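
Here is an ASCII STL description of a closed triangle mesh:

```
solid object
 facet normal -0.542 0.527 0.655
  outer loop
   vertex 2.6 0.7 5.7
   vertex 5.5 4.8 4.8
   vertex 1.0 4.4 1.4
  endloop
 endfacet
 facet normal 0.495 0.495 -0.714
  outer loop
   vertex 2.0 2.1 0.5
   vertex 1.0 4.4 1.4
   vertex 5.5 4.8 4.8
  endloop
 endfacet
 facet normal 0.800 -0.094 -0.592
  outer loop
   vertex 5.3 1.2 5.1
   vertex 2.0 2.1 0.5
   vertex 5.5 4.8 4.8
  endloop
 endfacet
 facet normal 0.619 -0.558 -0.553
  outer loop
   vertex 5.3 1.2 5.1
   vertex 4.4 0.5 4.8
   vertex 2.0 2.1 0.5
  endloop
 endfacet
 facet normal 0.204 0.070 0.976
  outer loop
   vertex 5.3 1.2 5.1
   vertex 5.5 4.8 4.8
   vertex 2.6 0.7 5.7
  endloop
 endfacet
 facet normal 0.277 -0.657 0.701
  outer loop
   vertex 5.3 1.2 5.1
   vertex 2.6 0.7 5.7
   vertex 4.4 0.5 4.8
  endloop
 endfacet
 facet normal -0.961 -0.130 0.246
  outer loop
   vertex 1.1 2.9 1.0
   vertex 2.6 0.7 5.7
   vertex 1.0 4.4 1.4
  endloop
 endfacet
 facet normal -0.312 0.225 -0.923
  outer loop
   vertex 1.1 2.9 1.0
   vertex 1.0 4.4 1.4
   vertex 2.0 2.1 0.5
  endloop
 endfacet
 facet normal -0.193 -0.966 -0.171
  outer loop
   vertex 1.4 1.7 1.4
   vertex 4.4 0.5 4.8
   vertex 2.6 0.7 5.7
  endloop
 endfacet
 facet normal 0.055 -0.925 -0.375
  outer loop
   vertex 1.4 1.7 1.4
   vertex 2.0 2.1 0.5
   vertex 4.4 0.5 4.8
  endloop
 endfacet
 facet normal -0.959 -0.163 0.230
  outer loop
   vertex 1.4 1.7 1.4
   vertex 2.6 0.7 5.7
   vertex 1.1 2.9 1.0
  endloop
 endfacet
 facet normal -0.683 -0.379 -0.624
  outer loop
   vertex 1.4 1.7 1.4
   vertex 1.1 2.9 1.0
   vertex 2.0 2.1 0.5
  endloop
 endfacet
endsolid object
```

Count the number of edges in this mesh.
18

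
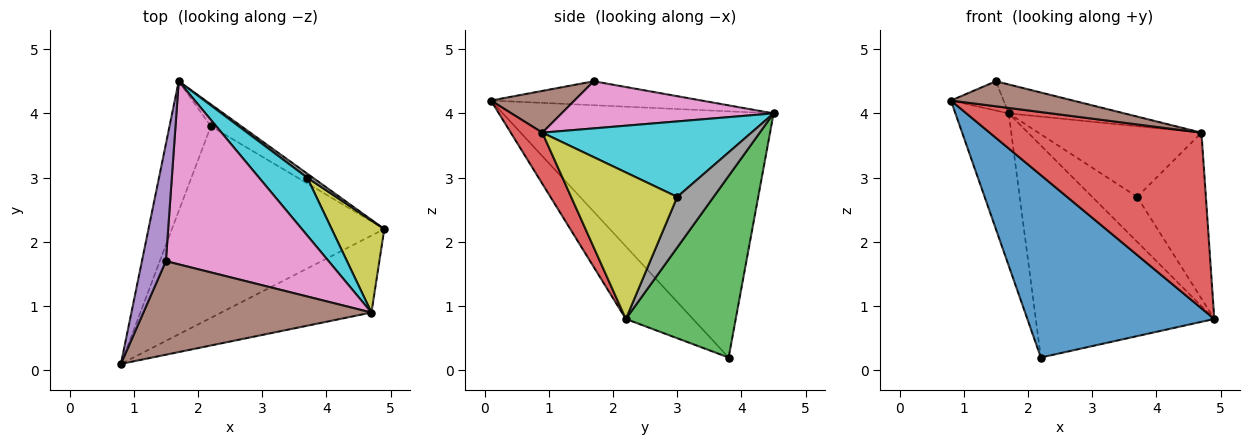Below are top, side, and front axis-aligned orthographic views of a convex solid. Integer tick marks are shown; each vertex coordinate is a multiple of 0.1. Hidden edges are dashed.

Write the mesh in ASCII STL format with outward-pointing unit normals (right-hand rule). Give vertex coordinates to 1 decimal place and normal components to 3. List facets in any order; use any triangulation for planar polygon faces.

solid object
 facet normal -0.240 -0.669 -0.703
  outer loop
   vertex 2.2 3.8 0.2
   vertex 4.9 2.2 0.8
   vertex 0.8 0.1 4.2
  endloop
 endfacet
 facet normal -0.968 0.191 -0.163
  outer loop
   vertex 2.2 3.8 0.2
   vertex 0.8 0.1 4.2
   vertex 1.7 4.5 4.0
  endloop
 endfacet
 facet normal 0.522 0.848 -0.088
  outer loop
   vertex 2.2 3.8 0.2
   vertex 1.7 4.5 4.0
   vertex 4.9 2.2 0.8
  endloop
 endfacet
 facet normal 0.135 -0.908 -0.398
  outer loop
   vertex 4.7 0.9 3.7
   vertex 0.8 0.1 4.2
   vertex 4.9 2.2 0.8
  endloop
 endfacet
 facet normal -0.696 0.174 0.696
  outer loop
   vertex 1.5 1.7 4.5
   vertex 1.7 4.5 4.0
   vertex 0.8 0.1 4.2
  endloop
 endfacet
 facet normal 0.174 -0.255 0.951
  outer loop
   vertex 1.5 1.7 4.5
   vertex 0.8 0.1 4.2
   vertex 4.7 0.9 3.7
  endloop
 endfacet
 facet normal 0.275 0.150 0.950
  outer loop
   vertex 1.5 1.7 4.5
   vertex 4.7 0.9 3.7
   vertex 1.7 4.5 4.0
  endloop
 endfacet
 facet normal 0.627 0.776 0.069
  outer loop
   vertex 3.7 3.0 2.7
   vertex 4.9 2.2 0.8
   vertex 1.7 4.5 4.0
  endloop
 endfacet
 facet normal 0.804 0.520 0.289
  outer loop
   vertex 3.7 3.0 2.7
   vertex 4.7 0.9 3.7
   vertex 4.9 2.2 0.8
  endloop
 endfacet
 facet normal 0.704 0.549 0.450
  outer loop
   vertex 3.7 3.0 2.7
   vertex 1.7 4.5 4.0
   vertex 4.7 0.9 3.7
  endloop
 endfacet
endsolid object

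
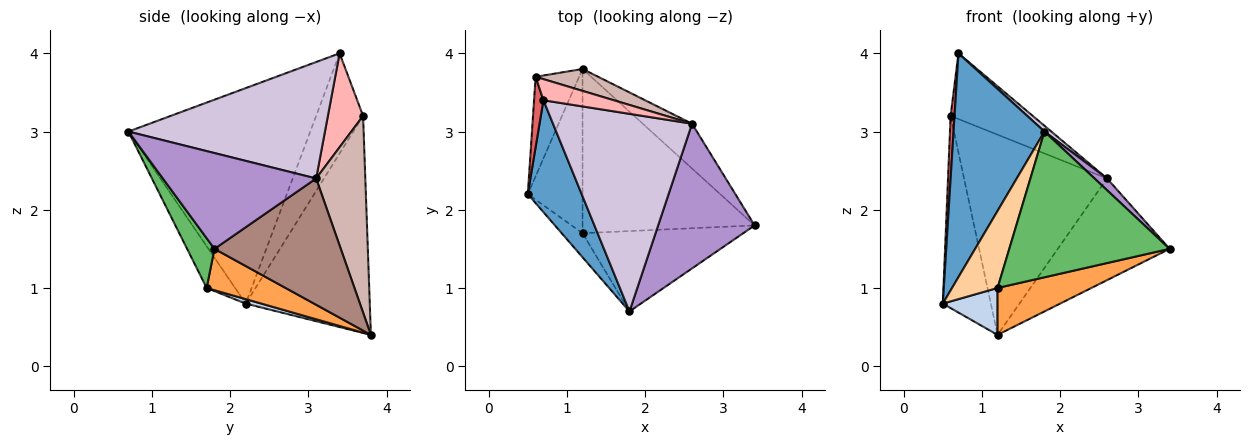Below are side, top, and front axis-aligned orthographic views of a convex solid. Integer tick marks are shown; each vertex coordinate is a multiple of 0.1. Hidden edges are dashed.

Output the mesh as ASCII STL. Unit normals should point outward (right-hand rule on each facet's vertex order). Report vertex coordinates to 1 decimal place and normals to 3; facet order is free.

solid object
 facet normal -0.873 -0.436 0.218
  outer loop
   vertex 1.8 0.7 3.0
   vertex 0.7 3.4 4.0
   vertex 0.5 2.2 0.8
  endloop
 endfacet
 facet normal 0.078 -0.274 -0.959
  outer loop
   vertex 1.2 1.7 1.0
   vertex 0.5 2.2 0.8
   vertex 1.2 3.8 0.4
  endloop
 endfacet
 facet normal 0.225 -0.268 -0.937
  outer loop
   vertex 1.2 1.7 1.0
   vertex 1.2 3.8 0.4
   vertex 3.4 1.8 1.5
  endloop
 endfacet
 facet normal -0.512 -0.820 -0.256
  outer loop
   vertex 1.2 1.7 1.0
   vertex 1.8 0.7 3.0
   vertex 0.5 2.2 0.8
  endloop
 endfacet
 facet normal 0.148 -0.866 -0.477
  outer loop
   vertex 1.2 1.7 1.0
   vertex 3.4 1.8 1.5
   vertex 1.8 0.7 3.0
  endloop
 endfacet
 facet normal -0.917 0.355 -0.184
  outer loop
   vertex 0.6 3.7 3.2
   vertex 1.2 3.8 0.4
   vertex 0.5 2.2 0.8
  endloop
 endfacet
 facet normal -0.992 -0.083 0.093
  outer loop
   vertex 0.6 3.7 3.2
   vertex 0.5 2.2 0.8
   vertex 0.7 3.4 4.0
  endloop
 endfacet
 facet normal 0.378 0.881 0.283
  outer loop
   vertex 2.6 3.1 2.4
   vertex 0.6 3.7 3.2
   vertex 0.7 3.4 4.0
  endloop
 endfacet
 facet normal 0.704 -0.057 0.708
  outer loop
   vertex 2.6 3.1 2.4
   vertex 1.8 0.7 3.0
   vertex 3.4 1.8 1.5
  endloop
 endfacet
 facet normal 0.642 -0.022 0.766
  outer loop
   vertex 2.6 3.1 2.4
   vertex 0.7 3.4 4.0
   vertex 1.8 0.7 3.0
  endloop
 endfacet
 facet normal 0.719 0.636 -0.280
  outer loop
   vertex 2.6 3.1 2.4
   vertex 3.4 1.8 1.5
   vertex 1.2 3.8 0.4
  endloop
 endfacet
 facet normal 0.323 0.941 0.103
  outer loop
   vertex 2.6 3.1 2.4
   vertex 1.2 3.8 0.4
   vertex 0.6 3.7 3.2
  endloop
 endfacet
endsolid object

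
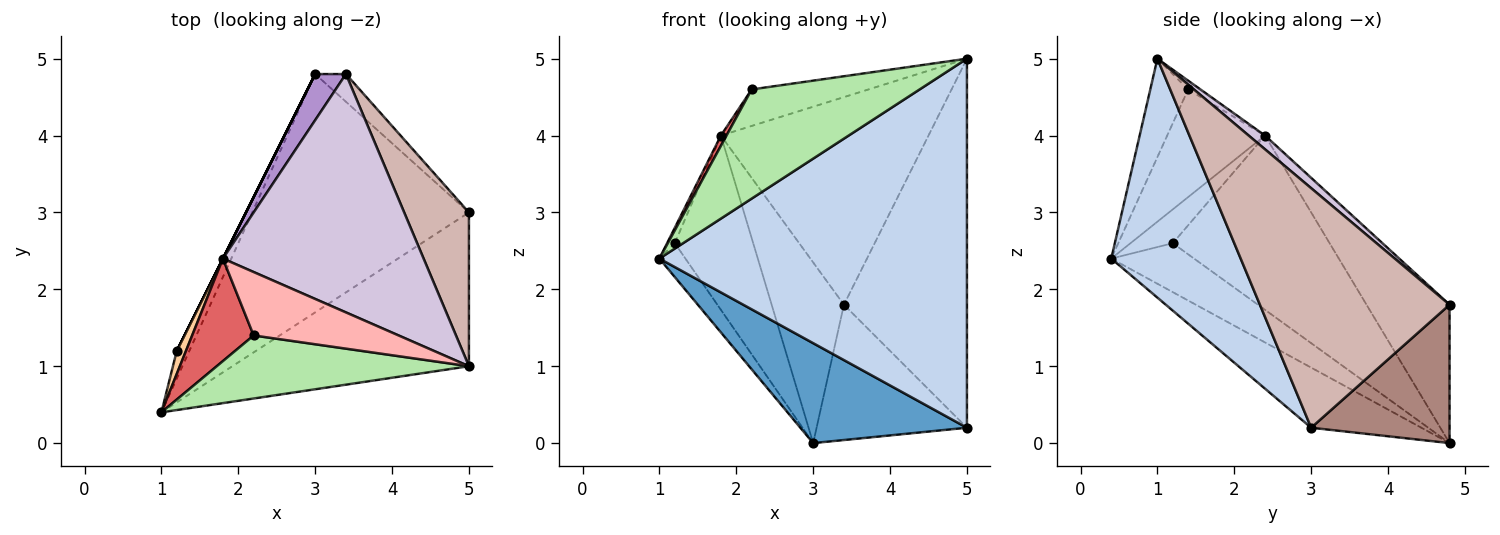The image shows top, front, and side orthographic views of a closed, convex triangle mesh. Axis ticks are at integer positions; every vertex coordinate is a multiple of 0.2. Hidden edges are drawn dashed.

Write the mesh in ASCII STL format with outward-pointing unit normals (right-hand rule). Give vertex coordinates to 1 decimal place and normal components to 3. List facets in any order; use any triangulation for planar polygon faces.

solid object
 facet normal -0.248 -0.375 -0.893
  outer loop
   vertex 3.0 4.8 0.0
   vertex 5.0 3.0 0.2
   vertex 1.0 0.4 2.4
  endloop
 endfacet
 facet normal 0.362 -0.860 -0.359
  outer loop
   vertex 5.0 1.0 5.0
   vertex 1.0 0.4 2.4
   vertex 5.0 3.0 0.2
  endloop
 endfacet
 facet normal -0.927 0.291 -0.238
  outer loop
   vertex 1.2 1.2 2.6
   vertex 3.0 4.8 0.0
   vertex 1.0 0.4 2.4
  endloop
 endfacet
 facet normal -0.950 0.173 0.259
  outer loop
   vertex 1.2 1.2 2.6
   vertex 1.0 0.4 2.4
   vertex 1.8 2.4 4.0
  endloop
 endfacet
 facet normal -0.894 0.447 0.000
  outer loop
   vertex 1.2 1.2 2.6
   vertex 1.8 2.4 4.0
   vertex 3.0 4.8 0.0
  endloop
 endfacet
 facet normal -0.192 -0.850 0.491
  outer loop
   vertex 2.2 1.4 4.6
   vertex 1.0 0.4 2.4
   vertex 5.0 1.0 5.0
  endloop
 endfacet
 facet normal -0.867 -0.050 0.496
  outer loop
   vertex 2.2 1.4 4.6
   vertex 1.8 2.4 4.0
   vertex 1.0 0.4 2.4
  endloop
 endfacet
 facet normal -0.052 0.498 0.865
  outer loop
   vertex 2.2 1.4 4.6
   vertex 5.0 1.0 5.0
   vertex 1.8 2.4 4.0
  endloop
 endfacet
 facet normal -0.744 0.647 0.165
  outer loop
   vertex 3.4 4.8 1.8
   vertex 3.0 4.8 0.0
   vertex 1.8 2.4 4.0
  endloop
 endfacet
 facet normal 0.052 0.656 0.753
  outer loop
   vertex 3.4 4.8 1.8
   vertex 1.8 2.4 4.0
   vertex 5.0 1.0 5.0
  endloop
 endfacet
 facet normal 0.670 0.728 -0.149
  outer loop
   vertex 3.4 4.8 1.8
   vertex 5.0 3.0 0.2
   vertex 3.0 4.8 0.0
  endloop
 endfacet
 facet normal 0.818 0.531 0.221
  outer loop
   vertex 3.4 4.8 1.8
   vertex 5.0 1.0 5.0
   vertex 5.0 3.0 0.2
  endloop
 endfacet
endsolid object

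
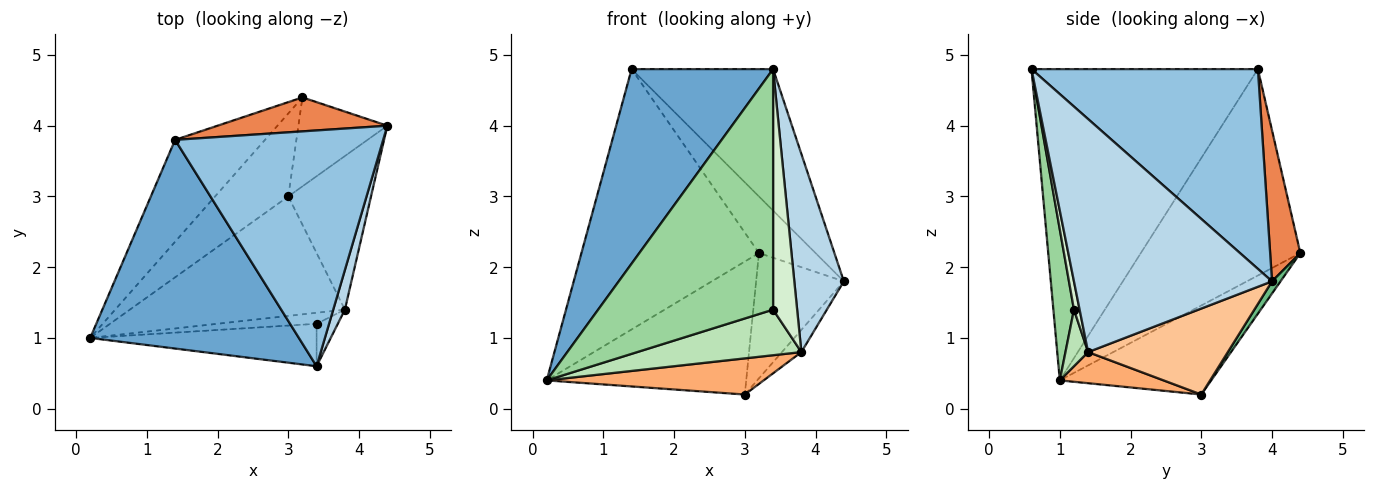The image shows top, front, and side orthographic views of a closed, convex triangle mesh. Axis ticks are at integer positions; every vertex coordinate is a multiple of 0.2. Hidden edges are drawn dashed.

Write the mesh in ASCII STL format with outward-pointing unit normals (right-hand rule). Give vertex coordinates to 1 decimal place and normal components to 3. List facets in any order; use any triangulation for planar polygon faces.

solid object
 facet normal -0.737 -0.461 0.494
  outer loop
   vertex 1.4 3.8 4.8
   vertex 0.2 1.0 0.4
   vertex 3.4 0.6 4.8
  endloop
 endfacet
 facet normal 0.636 0.397 0.662
  outer loop
   vertex 1.4 3.8 4.8
   vertex 3.4 0.6 4.8
   vertex 4.4 4.0 1.8
  endloop
 endfacet
 facet normal 0.969 -0.242 0.048
  outer loop
   vertex 3.8 1.4 0.8
   vertex 4.4 4.0 1.8
   vertex 3.4 0.6 4.8
  endloop
 endfacet
 facet normal -0.642 0.714 -0.279
  outer loop
   vertex 3.2 4.4 2.2
   vertex 0.2 1.0 0.4
   vertex 1.4 3.8 4.8
  endloop
 endfacet
 facet normal 0.416 0.780 0.468
  outer loop
   vertex 3.2 4.4 2.2
   vertex 1.4 3.8 4.8
   vertex 4.4 4.0 1.8
  endloop
 endfacet
 facet normal 0.137 -0.287 -0.948
  outer loop
   vertex 3.0 3.0 0.2
   vertex 3.8 1.4 0.8
   vertex 0.2 1.0 0.4
  endloop
 endfacet
 facet normal 0.717 0.100 -0.690
  outer loop
   vertex 3.0 3.0 0.2
   vertex 4.4 4.0 1.8
   vertex 3.8 1.4 0.8
  endloop
 endfacet
 facet normal -0.541 0.713 -0.445
  outer loop
   vertex 3.0 3.0 0.2
   vertex 0.2 1.0 0.4
   vertex 3.2 4.4 2.2
  endloop
 endfacet
 facet normal 0.079 0.813 -0.577
  outer loop
   vertex 3.0 3.0 0.2
   vertex 3.2 4.4 2.2
   vertex 4.4 4.0 1.8
  endloop
 endfacet
 facet normal 0.115 -0.978 -0.173
  outer loop
   vertex 3.4 1.2 1.4
   vertex 3.4 0.6 4.8
   vertex 0.2 1.0 0.4
  endloop
 endfacet
 facet normal 0.133 -0.963 -0.233
  outer loop
   vertex 3.4 1.2 1.4
   vertex 0.2 1.0 0.4
   vertex 3.8 1.4 0.8
  endloop
 endfacet
 facet normal 0.226 -0.959 -0.169
  outer loop
   vertex 3.4 1.2 1.4
   vertex 3.8 1.4 0.8
   vertex 3.4 0.6 4.8
  endloop
 endfacet
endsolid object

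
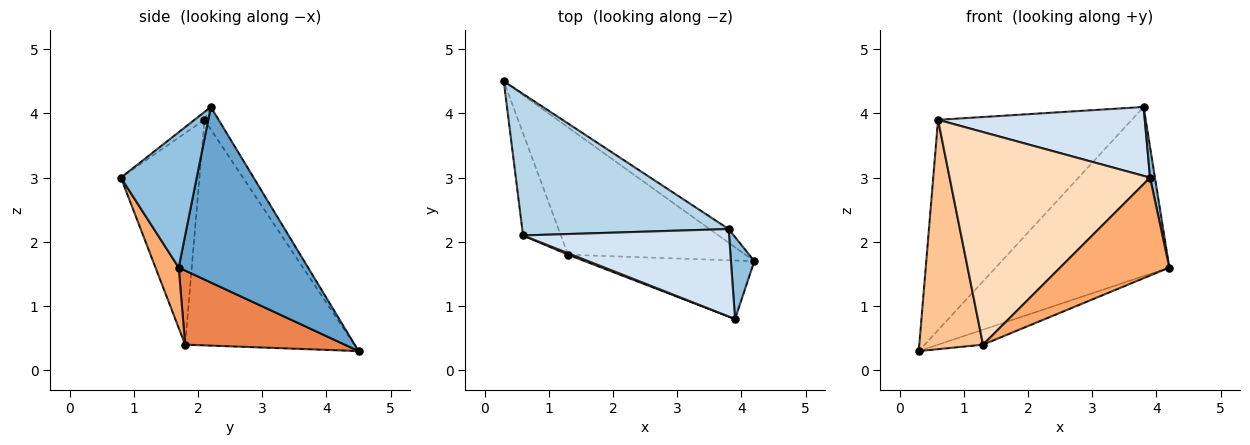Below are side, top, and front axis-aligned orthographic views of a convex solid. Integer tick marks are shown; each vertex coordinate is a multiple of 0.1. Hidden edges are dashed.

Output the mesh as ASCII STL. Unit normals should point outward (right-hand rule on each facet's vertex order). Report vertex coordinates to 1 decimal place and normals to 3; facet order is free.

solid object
 facet normal 0.596 0.800 -0.065
  outer loop
   vertex 3.8 2.2 4.1
   vertex 4.2 1.7 1.6
   vertex 0.3 4.5 0.3
  endloop
 endfacet
 facet normal 0.983 -0.063 0.170
  outer loop
   vertex 3.8 2.2 4.1
   vertex 3.9 0.8 3.0
   vertex 4.2 1.7 1.6
  endloop
 endfacet
 facet normal -0.061 0.828 0.557
  outer loop
   vertex 0.6 2.1 3.9
   vertex 3.8 2.2 4.1
   vertex 0.3 4.5 0.3
  endloop
 endfacet
 facet normal -0.030 -0.619 0.785
  outer loop
   vertex 0.6 2.1 3.9
   vertex 3.9 0.8 3.0
   vertex 3.8 2.2 4.1
  endloop
 endfacet
 facet normal 0.383 0.108 -0.917
  outer loop
   vertex 1.3 1.8 0.4
   vertex 0.3 4.5 0.3
   vertex 4.2 1.7 1.6
  endloop
 endfacet
 facet normal 0.180 -0.845 -0.504
  outer loop
   vertex 1.3 1.8 0.4
   vertex 4.2 1.7 1.6
   vertex 3.9 0.8 3.0
  endloop
 endfacet
 facet normal -0.925 -0.348 -0.155
  outer loop
   vertex 1.3 1.8 0.4
   vertex 0.6 2.1 3.9
   vertex 0.3 4.5 0.3
  endloop
 endfacet
 facet normal -0.365 -0.931 0.007
  outer loop
   vertex 1.3 1.8 0.4
   vertex 3.9 0.8 3.0
   vertex 0.6 2.1 3.9
  endloop
 endfacet
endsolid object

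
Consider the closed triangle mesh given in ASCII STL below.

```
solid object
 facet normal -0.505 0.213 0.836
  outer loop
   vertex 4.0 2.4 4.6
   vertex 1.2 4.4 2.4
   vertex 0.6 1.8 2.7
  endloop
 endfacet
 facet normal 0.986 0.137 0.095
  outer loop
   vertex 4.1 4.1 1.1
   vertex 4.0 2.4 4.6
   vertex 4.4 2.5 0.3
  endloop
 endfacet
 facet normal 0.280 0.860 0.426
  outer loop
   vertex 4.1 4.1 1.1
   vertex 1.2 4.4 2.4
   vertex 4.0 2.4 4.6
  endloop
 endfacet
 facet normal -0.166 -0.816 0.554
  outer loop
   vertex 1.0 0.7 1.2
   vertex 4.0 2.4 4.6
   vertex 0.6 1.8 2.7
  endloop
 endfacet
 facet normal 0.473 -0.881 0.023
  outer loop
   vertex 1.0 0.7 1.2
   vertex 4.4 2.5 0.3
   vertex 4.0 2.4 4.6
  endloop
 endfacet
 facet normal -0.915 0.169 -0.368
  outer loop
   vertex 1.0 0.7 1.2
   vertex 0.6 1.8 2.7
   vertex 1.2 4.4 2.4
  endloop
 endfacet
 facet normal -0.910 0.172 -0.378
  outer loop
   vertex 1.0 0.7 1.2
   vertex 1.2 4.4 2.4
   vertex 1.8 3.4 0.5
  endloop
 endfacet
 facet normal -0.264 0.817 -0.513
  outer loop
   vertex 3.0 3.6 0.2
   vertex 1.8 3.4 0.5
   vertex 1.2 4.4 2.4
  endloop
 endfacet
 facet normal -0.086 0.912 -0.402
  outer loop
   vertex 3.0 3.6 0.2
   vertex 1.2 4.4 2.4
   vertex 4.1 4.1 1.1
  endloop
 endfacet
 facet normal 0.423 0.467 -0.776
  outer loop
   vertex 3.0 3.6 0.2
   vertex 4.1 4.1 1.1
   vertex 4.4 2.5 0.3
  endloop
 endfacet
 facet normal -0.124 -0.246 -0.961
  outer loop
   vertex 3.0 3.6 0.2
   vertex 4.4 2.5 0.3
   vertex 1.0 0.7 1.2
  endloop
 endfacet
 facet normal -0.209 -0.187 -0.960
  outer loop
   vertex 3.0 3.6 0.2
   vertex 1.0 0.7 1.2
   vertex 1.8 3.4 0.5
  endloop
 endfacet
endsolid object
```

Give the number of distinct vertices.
8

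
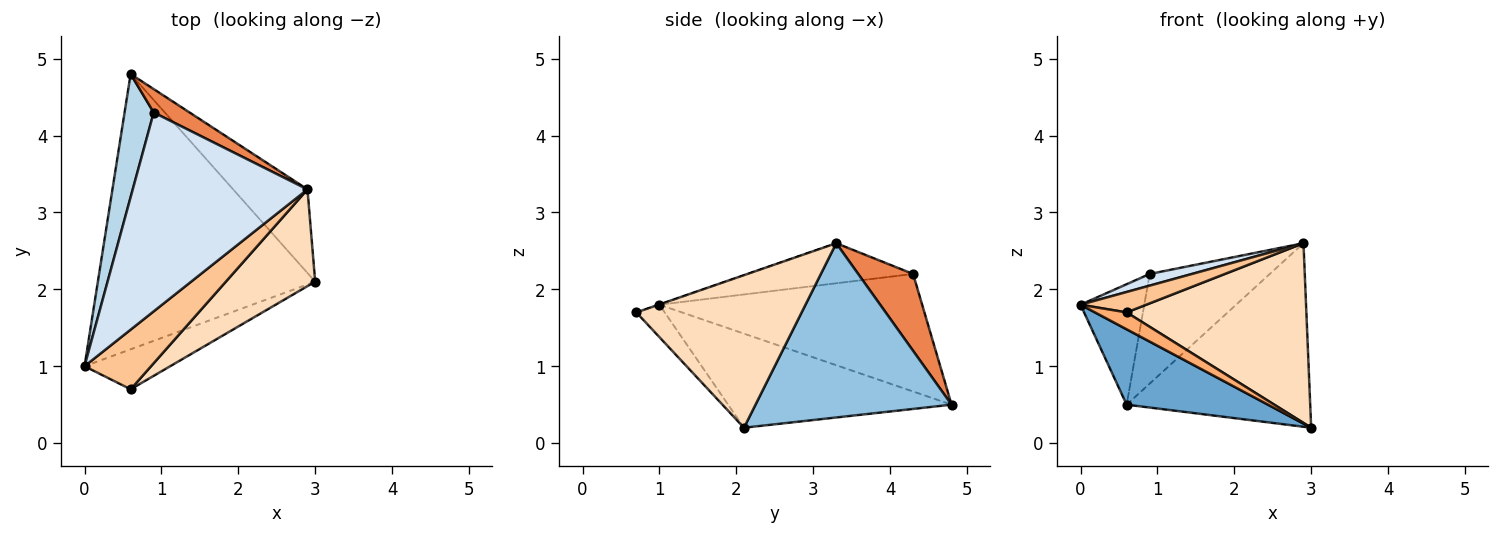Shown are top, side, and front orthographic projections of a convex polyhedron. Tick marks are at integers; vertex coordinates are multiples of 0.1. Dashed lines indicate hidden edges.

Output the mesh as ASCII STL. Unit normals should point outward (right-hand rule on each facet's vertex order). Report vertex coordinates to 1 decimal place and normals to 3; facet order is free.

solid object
 facet normal -0.385 -0.244 -0.890
  outer loop
   vertex 0.6 4.8 0.5
   vertex 3.0 2.1 0.2
   vertex 0.0 1.0 1.8
  endloop
 endfacet
 facet normal 0.697 0.653 -0.297
  outer loop
   vertex 2.9 3.3 2.6
   vertex 3.0 2.1 0.2
   vertex 0.6 4.8 0.5
  endloop
 endfacet
 facet normal -0.945 0.229 0.234
  outer loop
   vertex 0.9 4.3 2.2
   vertex 0.6 4.8 0.5
   vertex 0.0 1.0 1.8
  endloop
 endfacet
 facet normal -0.223 -0.057 0.973
  outer loop
   vertex 0.9 4.3 2.2
   vertex 0.0 1.0 1.8
   vertex 2.9 3.3 2.6
  endloop
 endfacet
 facet normal 0.408 0.893 0.191
  outer loop
   vertex 0.9 4.3 2.2
   vertex 2.9 3.3 2.6
   vertex 0.6 4.8 0.5
  endloop
 endfacet
 facet normal -0.329 -0.368 -0.870
  outer loop
   vertex 0.6 0.7 1.7
   vertex 0.0 1.0 1.8
   vertex 3.0 2.1 0.2
  endloop
 endfacet
 facet normal -0.004 -0.324 0.946
  outer loop
   vertex 0.6 0.7 1.7
   vertex 2.9 3.3 2.6
   vertex 0.0 1.0 1.8
  endloop
 endfacet
 facet normal 0.629 -0.684 0.368
  outer loop
   vertex 0.6 0.7 1.7
   vertex 3.0 2.1 0.2
   vertex 2.9 3.3 2.6
  endloop
 endfacet
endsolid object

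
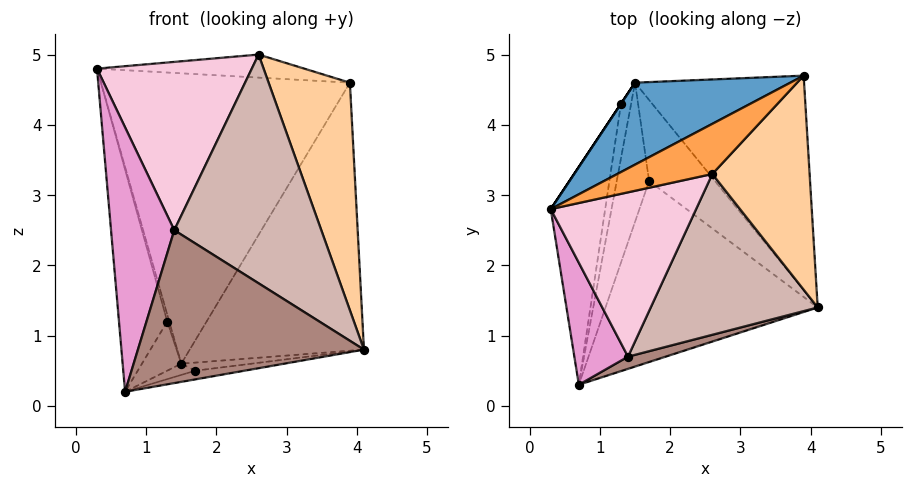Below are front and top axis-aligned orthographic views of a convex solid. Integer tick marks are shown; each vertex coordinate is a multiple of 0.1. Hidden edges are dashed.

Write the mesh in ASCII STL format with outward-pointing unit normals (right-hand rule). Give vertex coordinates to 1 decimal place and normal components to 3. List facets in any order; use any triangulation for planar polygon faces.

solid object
 facet normal -0.442 0.863 0.244
  outer loop
   vertex 1.5 4.6 0.6
   vertex 0.3 2.8 4.8
   vertex 3.9 4.7 4.6
  endloop
 endfacet
 facet normal 0.710 0.550 -0.440
  outer loop
   vertex 1.5 4.6 0.6
   vertex 3.9 4.7 4.6
   vertex 4.1 1.4 0.8
  endloop
 endfacet
 facet normal -0.167 0.411 0.896
  outer loop
   vertex 2.6 3.3 5.0
   vertex 3.9 4.7 4.6
   vertex 0.3 2.8 4.8
  endloop
 endfacet
 facet normal 0.705 -0.516 0.486
  outer loop
   vertex 2.6 3.3 5.0
   vertex 4.1 1.4 0.8
   vertex 3.9 4.7 4.6
  endloop
 endfacet
 facet normal -0.963 0.191 -0.188
  outer loop
   vertex 1.3 4.3 1.2
   vertex 0.7 0.3 0.2
   vertex 0.3 2.8 4.8
  endloop
 endfacet
 facet normal -0.832 0.555 0.000
  outer loop
   vertex 1.3 4.3 1.2
   vertex 0.3 2.8 4.8
   vertex 1.5 4.6 0.6
  endloop
 endfacet
 facet normal -0.955 0.198 -0.219
  outer loop
   vertex 1.3 4.3 1.2
   vertex 1.5 4.6 0.6
   vertex 0.7 0.3 0.2
  endloop
 endfacet
 facet normal 0.159 0.047 -0.986
  outer loop
   vertex 1.7 3.2 0.5
   vertex 4.1 1.4 0.8
   vertex 0.7 0.3 0.2
  endloop
 endfacet
 facet normal 0.195 0.098 -0.976
  outer loop
   vertex 1.7 3.2 0.5
   vertex 1.5 4.6 0.6
   vertex 4.1 1.4 0.8
  endloop
 endfacet
 facet normal 0.065 0.080 -0.995
  outer loop
   vertex 1.7 3.2 0.5
   vertex 0.7 0.3 0.2
   vertex 1.5 4.6 0.6
  endloop
 endfacet
 facet normal 0.295 -0.953 0.076
  outer loop
   vertex 1.4 0.7 2.5
   vertex 0.7 0.3 0.2
   vertex 4.1 1.4 0.8
  endloop
 endfacet
 facet normal 0.498 -0.709 0.499
  outer loop
   vertex 1.4 0.7 2.5
   vertex 4.1 1.4 0.8
   vertex 2.6 3.3 5.0
  endloop
 endfacet
 facet normal -0.651 -0.689 0.318
  outer loop
   vertex 1.4 0.7 2.5
   vertex 0.3 2.8 4.8
   vertex 0.7 0.3 0.2
  endloop
 endfacet
 facet normal 0.094 -0.712 0.695
  outer loop
   vertex 1.4 0.7 2.5
   vertex 2.6 3.3 5.0
   vertex 0.3 2.8 4.8
  endloop
 endfacet
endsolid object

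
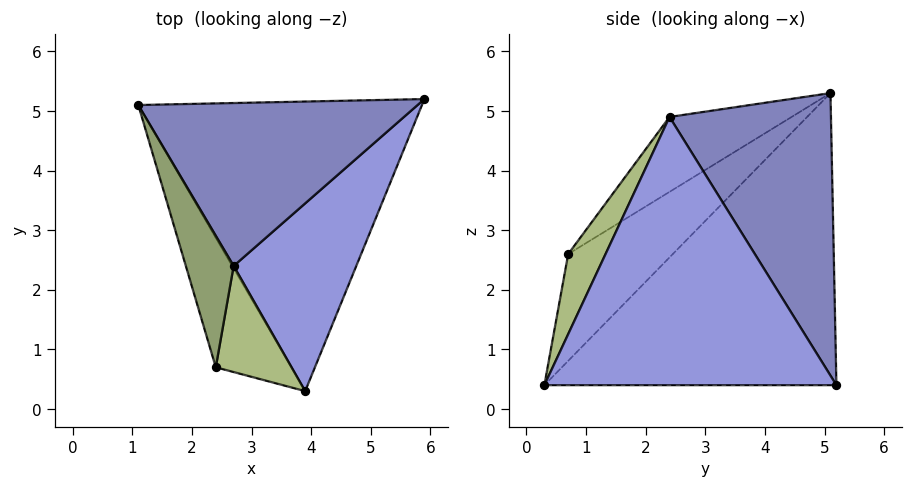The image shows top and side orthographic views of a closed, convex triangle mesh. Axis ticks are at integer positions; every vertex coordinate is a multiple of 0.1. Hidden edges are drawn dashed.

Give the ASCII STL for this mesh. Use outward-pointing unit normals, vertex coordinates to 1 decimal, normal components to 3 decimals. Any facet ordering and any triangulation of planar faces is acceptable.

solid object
 facet normal -0.688 0.281 -0.669
  outer loop
   vertex 3.9 0.3 0.4
   vertex 1.1 5.1 5.3
   vertex 5.9 5.2 0.4
  endloop
 endfacet
 facet normal 0.678 0.302 0.670
  outer loop
   vertex 2.7 2.4 4.9
   vertex 5.9 5.2 0.4
   vertex 1.1 5.1 5.3
  endloop
 endfacet
 facet normal 0.853 -0.348 0.390
  outer loop
   vertex 2.7 2.4 4.9
   vertex 3.9 0.3 0.4
   vertex 5.9 5.2 0.4
  endloop
 endfacet
 facet normal -0.811 0.112 -0.574
  outer loop
   vertex 2.4 0.7 2.6
   vertex 1.1 5.1 5.3
   vertex 3.9 0.3 0.4
  endloop
 endfacet
 facet normal -0.729 -0.501 0.466
  outer loop
   vertex 2.4 0.7 2.6
   vertex 2.7 2.4 4.9
   vertex 1.1 5.1 5.3
  endloop
 endfacet
 facet normal 0.499 -0.727 0.472
  outer loop
   vertex 2.4 0.7 2.6
   vertex 3.9 0.3 0.4
   vertex 2.7 2.4 4.9
  endloop
 endfacet
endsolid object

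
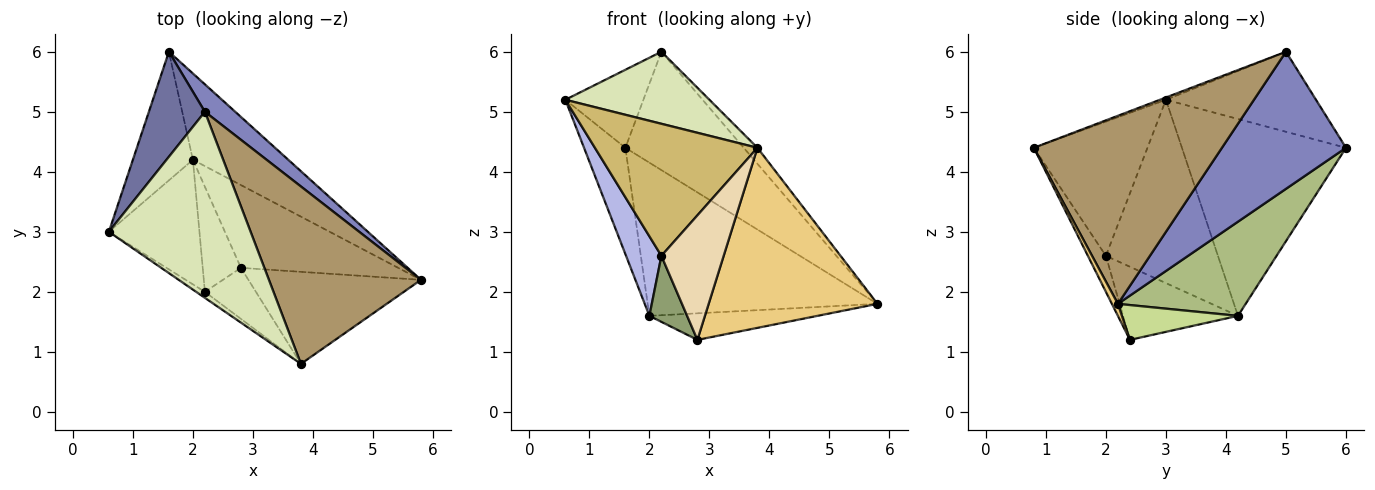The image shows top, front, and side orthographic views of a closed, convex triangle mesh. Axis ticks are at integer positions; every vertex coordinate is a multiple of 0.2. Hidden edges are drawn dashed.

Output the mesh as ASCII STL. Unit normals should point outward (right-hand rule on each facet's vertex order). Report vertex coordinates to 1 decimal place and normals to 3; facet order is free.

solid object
 facet normal -0.754 0.392 0.528
  outer loop
   vertex 2.2 5.0 6.0
   vertex 1.6 6.0 4.4
   vertex 0.6 3.0 5.2
  endloop
 endfacet
 facet normal 0.714 0.682 0.158
  outer loop
   vertex 2.2 5.0 6.0
   vertex 5.8 2.2 1.8
   vertex 1.6 6.0 4.4
  endloop
 endfacet
 facet normal -0.930 0.234 -0.284
  outer loop
   vertex 2.0 4.2 1.6
   vertex 0.6 3.0 5.2
   vertex 1.6 6.0 4.4
  endloop
 endfacet
 facet normal -0.863 -0.272 -0.426
  outer loop
   vertex 2.0 4.2 1.6
   vertex 2.2 2.0 2.6
   vertex 0.6 3.0 5.2
  endloop
 endfacet
 facet normal -0.851 -0.279 -0.445
  outer loop
   vertex 2.0 4.2 1.6
   vertex 2.8 2.4 1.2
   vertex 2.2 2.0 2.6
  endloop
 endfacet
 facet normal 0.436 0.784 -0.442
  outer loop
   vertex 2.0 4.2 1.6
   vertex 1.6 6.0 4.4
   vertex 5.8 2.2 1.8
  endloop
 endfacet
 facet normal 0.206 0.299 -0.932
  outer loop
   vertex 2.0 4.2 1.6
   vertex 5.8 2.2 1.8
   vertex 2.8 2.4 1.2
  endloop
 endfacet
 facet normal -0.015 -0.361 0.932
  outer loop
   vertex 3.8 0.8 4.4
   vertex 2.2 5.0 6.0
   vertex 0.6 3.0 5.2
  endloop
 endfacet
 facet normal 0.776 0.057 0.628
  outer loop
   vertex 3.8 0.8 4.4
   vertex 5.8 2.2 1.8
   vertex 2.2 5.0 6.0
  endloop
 endfacet
 facet normal -0.572 -0.819 -0.037
  outer loop
   vertex 3.8 0.8 4.4
   vertex 0.6 3.0 5.2
   vertex 2.2 2.0 2.6
  endloop
 endfacet
 facet normal 0.032 -0.890 -0.455
  outer loop
   vertex 3.8 0.8 4.4
   vertex 2.8 2.4 1.2
   vertex 5.8 2.2 1.8
  endloop
 endfacet
 facet normal -0.258 -0.894 -0.366
  outer loop
   vertex 3.8 0.8 4.4
   vertex 2.2 2.0 2.6
   vertex 2.8 2.4 1.2
  endloop
 endfacet
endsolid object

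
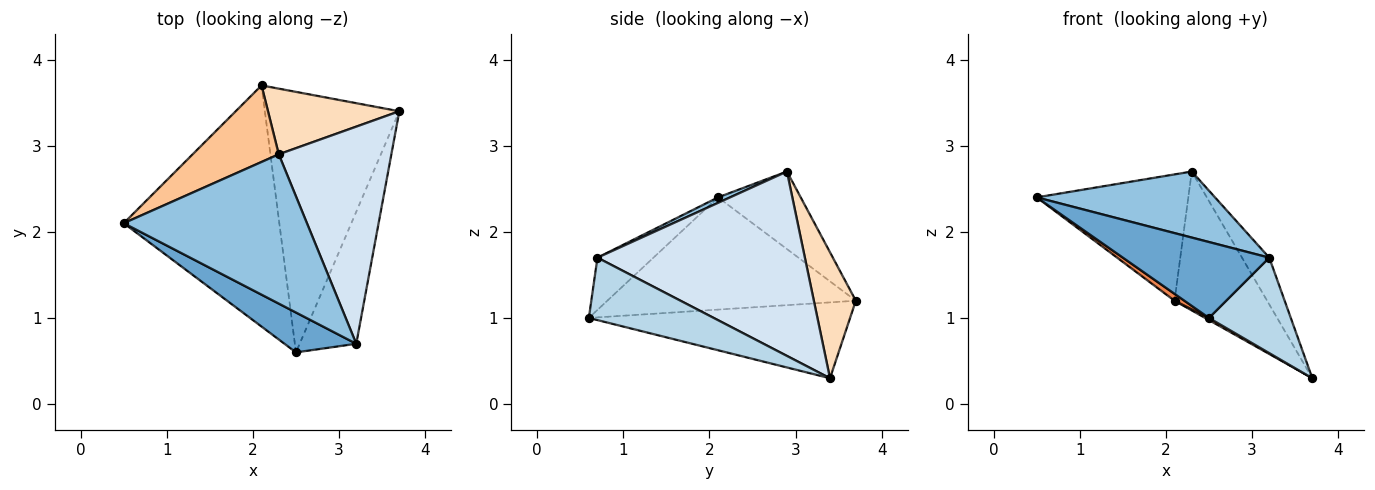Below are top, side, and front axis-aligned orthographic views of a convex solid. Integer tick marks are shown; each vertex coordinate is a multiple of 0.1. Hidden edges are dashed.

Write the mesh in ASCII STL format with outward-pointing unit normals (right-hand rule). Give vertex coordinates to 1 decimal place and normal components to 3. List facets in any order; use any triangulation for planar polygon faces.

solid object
 facet normal -0.321 -0.839 0.440
  outer loop
   vertex 3.2 0.7 1.7
   vertex 0.5 2.1 2.4
   vertex 2.5 0.6 1.0
  endloop
 endfacet
 facet normal 0.027 -0.404 0.914
  outer loop
   vertex 3.2 0.7 1.7
   vertex 2.3 2.9 2.7
   vertex 0.5 2.1 2.4
  endloop
 endfacet
 facet normal 0.667 -0.437 -0.604
  outer loop
   vertex 3.2 0.7 1.7
   vertex 2.5 0.6 1.0
   vertex 3.7 3.4 0.3
  endloop
 endfacet
 facet normal 0.848 0.112 0.518
  outer loop
   vertex 3.2 0.7 1.7
   vertex 3.7 3.4 0.3
   vertex 2.3 2.9 2.7
  endloop
 endfacet
 facet normal -0.585 -0.023 -0.811
  outer loop
   vertex 2.1 3.7 1.2
   vertex 2.5 0.6 1.0
   vertex 0.5 2.1 2.4
  endloop
 endfacet
 facet normal -0.491 -0.007 -0.871
  outer loop
   vertex 2.1 3.7 1.2
   vertex 3.7 3.4 0.3
   vertex 2.5 0.6 1.0
  endloop
 endfacet
 facet normal -0.423 0.775 0.470
  outer loop
   vertex 2.1 3.7 1.2
   vertex 0.5 2.1 2.4
   vertex 2.3 2.9 2.7
  endloop
 endfacet
 facet normal 0.379 0.836 0.396
  outer loop
   vertex 2.1 3.7 1.2
   vertex 2.3 2.9 2.7
   vertex 3.7 3.4 0.3
  endloop
 endfacet
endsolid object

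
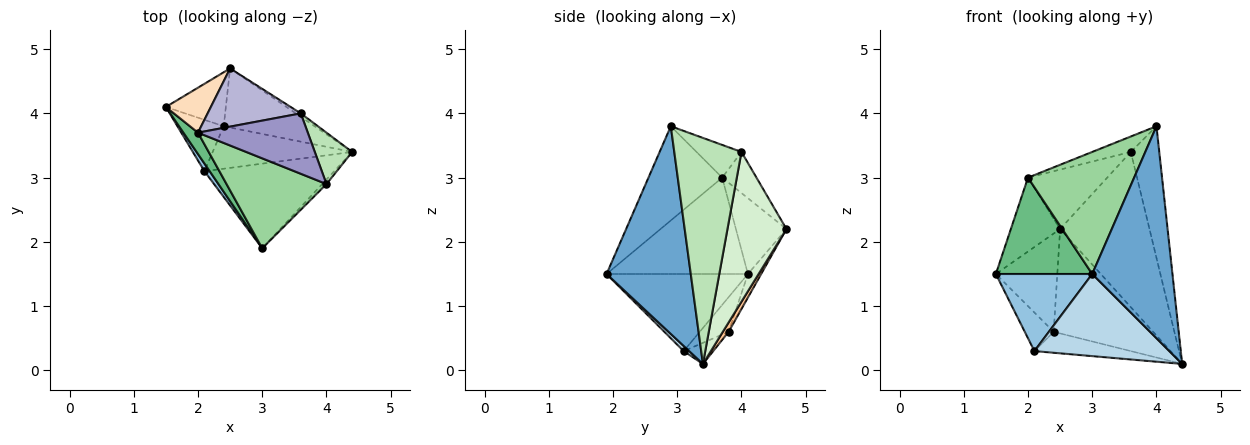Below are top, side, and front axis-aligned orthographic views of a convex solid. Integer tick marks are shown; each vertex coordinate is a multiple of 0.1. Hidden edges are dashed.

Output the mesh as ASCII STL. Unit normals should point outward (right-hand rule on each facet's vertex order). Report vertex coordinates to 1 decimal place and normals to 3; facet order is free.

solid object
 facet normal 0.724 -0.690 -0.015
  outer loop
   vertex 4.0 2.9 3.8
   vertex 3.0 1.9 1.5
   vertex 4.4 3.4 0.1
  endloop
 endfacet
 facet normal -0.825 -0.562 0.056
  outer loop
   vertex 2.1 3.1 0.3
   vertex 3.0 1.9 1.5
   vertex 1.5 4.1 1.5
  endloop
 endfacet
 facet normal 0.028 -0.696 -0.717
  outer loop
   vertex 2.1 3.1 0.3
   vertex 4.4 3.4 0.1
   vertex 3.0 1.9 1.5
  endloop
 endfacet
 facet normal -0.514 0.514 -0.686
  outer loop
   vertex 2.4 3.8 0.6
   vertex 2.1 3.1 0.3
   vertex 1.5 4.1 1.5
  endloop
 endfacet
 facet normal -0.134 0.438 -0.889
  outer loop
   vertex 2.4 3.8 0.6
   vertex 4.4 3.4 0.1
   vertex 2.1 3.1 0.3
  endloop
 endfacet
 facet normal -0.186 0.861 -0.473
  outer loop
   vertex 2.4 3.8 0.6
   vertex 1.5 4.1 1.5
   vertex 2.5 4.7 2.2
  endloop
 endfacet
 facet normal 0.051 0.869 -0.492
  outer loop
   vertex 2.4 3.8 0.6
   vertex 2.5 4.7 2.2
   vertex 4.4 3.4 0.1
  endloop
 endfacet
 facet normal -0.659 0.642 0.391
  outer loop
   vertex 2.0 3.7 3.0
   vertex 2.5 4.7 2.2
   vertex 1.5 4.1 1.5
  endloop
 endfacet
 facet normal -0.820 -0.559 0.124
  outer loop
   vertex 2.0 3.7 3.0
   vertex 1.5 4.1 1.5
   vertex 3.0 1.9 1.5
  endloop
 endfacet
 facet normal -0.488 -0.703 0.518
  outer loop
   vertex 2.0 3.7 3.0
   vertex 3.0 1.9 1.5
   vertex 4.0 2.9 3.8
  endloop
 endfacet
 facet normal 0.910 0.386 0.151
  outer loop
   vertex 3.6 4.0 3.4
   vertex 4.0 2.9 3.8
   vertex 4.4 3.4 0.1
  endloop
 endfacet
 facet normal 0.551 0.834 -0.018
  outer loop
   vertex 3.6 4.0 3.4
   vertex 4.4 3.4 0.1
   vertex 2.5 4.7 2.2
  endloop
 endfacet
 facet normal -0.277 0.238 0.931
  outer loop
   vertex 3.6 4.0 3.4
   vertex 2.0 3.7 3.0
   vertex 4.0 2.9 3.8
  endloop
 endfacet
 facet normal -0.295 0.682 0.669
  outer loop
   vertex 3.6 4.0 3.4
   vertex 2.5 4.7 2.2
   vertex 2.0 3.7 3.0
  endloop
 endfacet
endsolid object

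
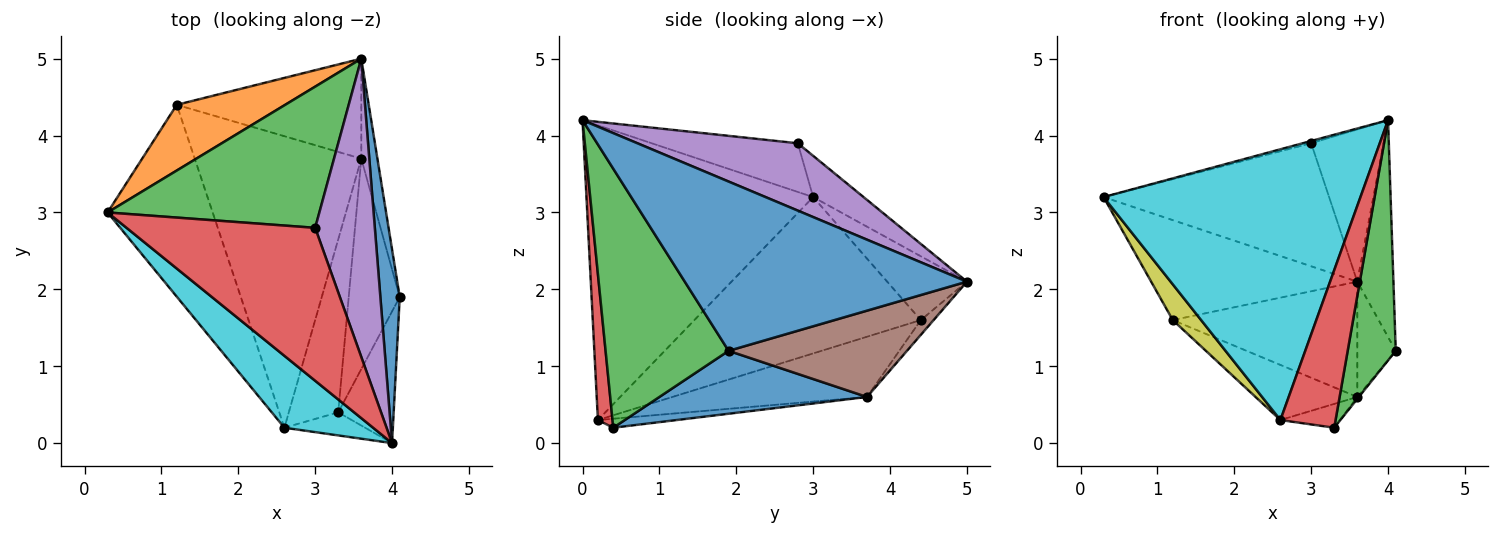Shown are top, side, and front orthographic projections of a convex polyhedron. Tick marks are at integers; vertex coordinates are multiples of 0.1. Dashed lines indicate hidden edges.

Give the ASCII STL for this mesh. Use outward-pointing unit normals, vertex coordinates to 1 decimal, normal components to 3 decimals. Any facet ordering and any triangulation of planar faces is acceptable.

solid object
 facet normal 0.986 0.126 0.113
  outer loop
   vertex 4.0 0.0 4.2
   vertex 4.1 1.9 1.2
   vertex 3.6 5.0 2.1
  endloop
 endfacet
 facet normal -0.308 0.795 0.523
  outer loop
   vertex 1.2 4.4 1.6
   vertex 0.3 3.0 3.2
   vertex 3.6 5.0 2.1
  endloop
 endfacet
 facet normal -0.145 0.650 0.746
  outer loop
   vertex 3.0 2.8 3.9
   vertex 3.6 5.0 2.1
   vertex 0.3 3.0 3.2
  endloop
 endfacet
 facet normal -0.250 0.014 0.968
  outer loop
   vertex 3.0 2.8 3.9
   vertex 0.3 3.0 3.2
   vertex 4.0 0.0 4.2
  endloop
 endfacet
 facet normal 0.709 0.321 0.628
  outer loop
   vertex 3.0 2.8 3.9
   vertex 4.0 0.0 4.2
   vertex 3.6 5.0 2.1
  endloop
 endfacet
 facet normal 0.962 0.207 -0.180
  outer loop
   vertex 3.6 3.7 0.6
   vertex 3.6 5.0 2.1
   vertex 4.1 1.9 1.2
  endloop
 endfacet
 facet normal -0.052 0.755 -0.654
  outer loop
   vertex 3.6 3.7 0.6
   vertex 1.2 4.4 1.6
   vertex 3.6 5.0 2.1
  endloop
 endfacet
 facet normal -0.335 0.175 -0.926
  outer loop
   vertex 2.6 0.2 0.3
   vertex 1.2 4.4 1.6
   vertex 3.6 3.7 0.6
  endloop
 endfacet
 facet normal -0.826 -0.103 -0.555
  outer loop
   vertex 2.6 0.2 0.3
   vertex 0.3 3.0 3.2
   vertex 1.2 4.4 1.6
  endloop
 endfacet
 facet normal -0.649 -0.735 0.195
  outer loop
   vertex 2.6 0.2 0.3
   vertex 4.0 0.0 4.2
   vertex 0.3 3.0 3.2
  endloop
 endfacet
 facet normal 0.777 0.006 -0.630
  outer loop
   vertex 3.3 0.4 0.2
   vertex 3.6 3.7 0.6
   vertex 4.1 1.9 1.2
  endloop
 endfacet
 facet normal -0.178 0.134 -0.975
  outer loop
   vertex 3.3 0.4 0.2
   vertex 2.6 0.2 0.3
   vertex 3.6 3.7 0.6
  endloop
 endfacet
 facet normal 0.913 -0.357 -0.196
  outer loop
   vertex 3.3 0.4 0.2
   vertex 4.1 1.9 1.2
   vertex 4.0 0.0 4.2
  endloop
 endfacet
 facet normal 0.253 -0.957 -0.140
  outer loop
   vertex 3.3 0.4 0.2
   vertex 4.0 0.0 4.2
   vertex 2.6 0.2 0.3
  endloop
 endfacet
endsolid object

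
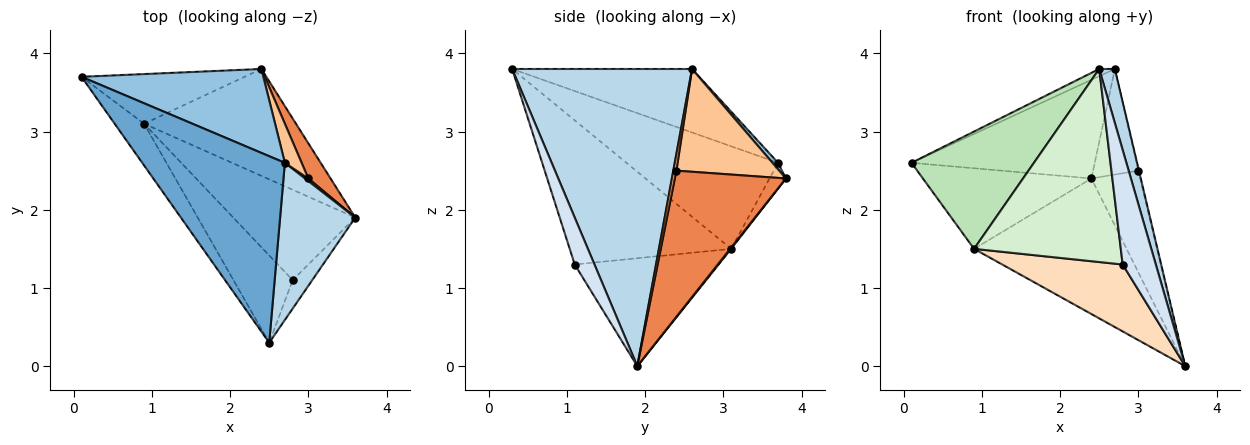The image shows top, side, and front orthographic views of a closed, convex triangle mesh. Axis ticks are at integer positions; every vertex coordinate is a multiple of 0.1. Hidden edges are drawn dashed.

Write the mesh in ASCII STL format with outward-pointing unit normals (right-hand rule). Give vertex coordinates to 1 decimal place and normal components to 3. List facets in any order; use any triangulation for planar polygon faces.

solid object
 facet normal -0.406 0.035 0.913
  outer loop
   vertex 2.7 2.6 3.8
   vertex 0.1 3.7 2.6
   vertex 2.5 0.3 3.8
  endloop
 endfacet
 facet normal 0.023 0.762 0.648
  outer loop
   vertex 2.7 2.6 3.8
   vertex 2.4 3.8 2.4
   vertex 0.1 3.7 2.6
  endloop
 endfacet
 facet normal 0.966 -0.084 0.244
  outer loop
   vertex 2.7 2.6 3.8
   vertex 2.5 0.3 3.8
   vertex 3.6 1.9 0.0
  endloop
 endfacet
 facet normal 0.501 -0.840 -0.209
  outer loop
   vertex 2.8 1.1 1.3
   vertex 3.6 1.9 0.0
   vertex 2.5 0.3 3.8
  endloop
 endfacet
 facet normal 0.907 0.398 0.138
  outer loop
   vertex 3.0 2.4 2.5
   vertex 3.6 1.9 0.0
   vertex 2.4 3.8 2.4
  endloop
 endfacet
 facet normal 0.962 0.192 0.192
  outer loop
   vertex 3.0 2.4 2.5
   vertex 2.7 2.6 3.8
   vertex 3.6 1.9 0.0
  endloop
 endfacet
 facet normal 0.905 0.398 0.148
  outer loop
   vertex 3.0 2.4 2.5
   vertex 2.4 3.8 2.4
   vertex 2.7 2.6 3.8
  endloop
 endfacet
 facet normal -0.579 -0.485 -0.655
  outer loop
   vertex 0.9 3.1 1.5
   vertex 3.6 1.9 0.0
   vertex 2.8 1.1 1.3
  endloop
 endfacet
 facet normal -0.082 0.849 -0.523
  outer loop
   vertex 0.9 3.1 1.5
   vertex 0.1 3.7 2.6
   vertex 2.4 3.8 2.4
  endloop
 endfacet
 facet normal 0.005 0.785 -0.619
  outer loop
   vertex 0.9 3.1 1.5
   vertex 2.4 3.8 2.4
   vertex 3.6 1.9 0.0
  endloop
 endfacet
 facet normal -0.759 -0.613 -0.218
  outer loop
   vertex 0.9 3.1 1.5
   vertex 2.5 0.3 3.8
   vertex 0.1 3.7 2.6
  endloop
 endfacet
 facet normal -0.708 -0.644 -0.291
  outer loop
   vertex 0.9 3.1 1.5
   vertex 2.8 1.1 1.3
   vertex 2.5 0.3 3.8
  endloop
 endfacet
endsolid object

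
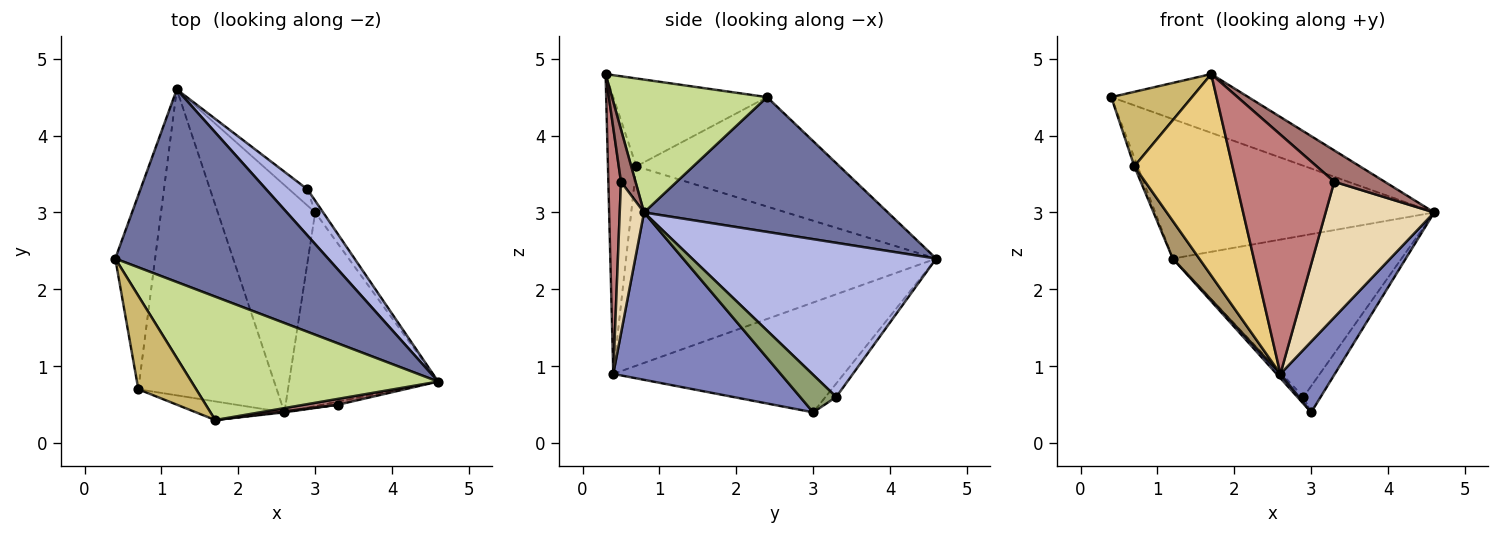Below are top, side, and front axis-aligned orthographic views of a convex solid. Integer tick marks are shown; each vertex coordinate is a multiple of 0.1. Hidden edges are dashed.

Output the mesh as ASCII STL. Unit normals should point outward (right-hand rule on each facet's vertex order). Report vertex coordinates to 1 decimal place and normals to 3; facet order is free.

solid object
 facet normal 0.456 0.522 0.721
  outer loop
   vertex 1.2 4.6 2.4
   vertex 0.4 2.4 4.5
   vertex 4.6 0.8 3.0
  endloop
 endfacet
 facet normal 0.726 -0.236 -0.646
  outer loop
   vertex 2.6 0.4 0.9
   vertex 3.0 3.0 0.4
   vertex 4.6 0.8 3.0
  endloop
 endfacet
 facet normal -0.748 -0.012 -0.663
  outer loop
   vertex 2.6 0.4 0.9
   vertex 1.2 4.6 2.4
   vertex 3.0 3.0 0.4
  endloop
 endfacet
 facet normal 0.716 0.671 0.192
  outer loop
   vertex 2.9 3.3 0.6
   vertex 1.2 4.6 2.4
   vertex 4.6 0.8 3.0
  endloop
 endfacet
 facet normal 0.887 0.422 -0.189
  outer loop
   vertex 2.9 3.3 0.6
   vertex 4.6 0.8 3.0
   vertex 3.0 3.0 0.4
  endloop
 endfacet
 facet normal -0.562 0.321 -0.762
  outer loop
   vertex 2.9 3.3 0.6
   vertex 3.0 3.0 0.4
   vertex 1.2 4.6 2.4
  endloop
 endfacet
 facet normal 0.437 0.387 0.812
  outer loop
   vertex 1.7 0.3 4.8
   vertex 4.6 0.8 3.0
   vertex 0.4 2.4 4.5
  endloop
 endfacet
 facet normal -0.940 0.015 -0.342
  outer loop
   vertex 0.7 0.7 3.6
   vertex 0.4 2.4 4.5
   vertex 1.2 4.6 2.4
  endloop
 endfacet
 facet normal -0.819 -0.070 -0.569
  outer loop
   vertex 0.7 0.7 3.6
   vertex 1.2 4.6 2.4
   vertex 2.6 0.4 0.9
  endloop
 endfacet
 facet normal -0.765 -0.402 0.504
  outer loop
   vertex 0.7 0.7 3.6
   vertex 1.7 0.3 4.8
   vertex 0.4 2.4 4.5
  endloop
 endfacet
 facet normal -0.277 -0.957 -0.088
  outer loop
   vertex 0.7 0.7 3.6
   vertex 2.6 0.4 0.9
   vertex 1.7 0.3 4.8
  endloop
 endfacet
 facet normal 0.218 -0.976 -0.022
  outer loop
   vertex 3.3 0.5 3.4
   vertex 2.6 0.4 0.9
   vertex 4.6 0.8 3.0
  endloop
 endfacet
 facet normal 0.273 -0.946 0.176
  outer loop
   vertex 3.3 0.5 3.4
   vertex 4.6 0.8 3.0
   vertex 1.7 0.3 4.8
  endloop
 endfacet
 facet normal 0.127 -0.992 0.004
  outer loop
   vertex 3.3 0.5 3.4
   vertex 1.7 0.3 4.8
   vertex 2.6 0.4 0.9
  endloop
 endfacet
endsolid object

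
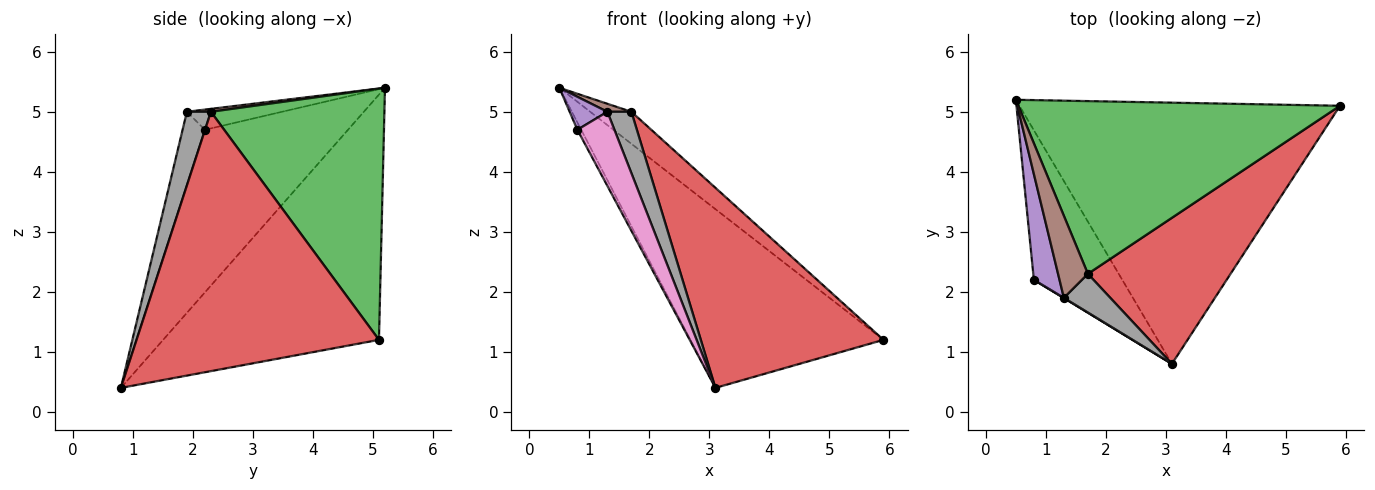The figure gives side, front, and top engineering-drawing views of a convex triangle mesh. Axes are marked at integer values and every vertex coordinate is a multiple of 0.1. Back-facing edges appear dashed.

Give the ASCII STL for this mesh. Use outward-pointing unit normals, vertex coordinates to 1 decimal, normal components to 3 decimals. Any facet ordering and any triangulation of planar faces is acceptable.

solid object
 facet normal -0.534 0.477 -0.698
  outer loop
   vertex 3.1 0.8 0.4
   vertex 0.5 5.2 5.4
   vertex 5.9 5.1 1.2
  endloop
 endfacet
 facet normal -0.878 0.024 -0.477
  outer loop
   vertex 0.8 2.2 4.7
   vertex 0.5 5.2 5.4
   vertex 3.1 0.8 0.4
  endloop
 endfacet
 facet normal 0.609 0.145 0.780
  outer loop
   vertex 1.7 2.3 5.0
   vertex 5.9 5.1 1.2
   vertex 0.5 5.2 5.4
  endloop
 endfacet
 facet normal 0.731 -0.551 0.402
  outer loop
   vertex 1.7 2.3 5.0
   vertex 3.1 0.8 0.4
   vertex 5.9 5.1 1.2
  endloop
 endfacet
 facet normal -0.601 -0.238 0.763
  outer loop
   vertex 1.3 1.9 5.0
   vertex 0.5 5.2 5.4
   vertex 0.8 2.2 4.7
  endloop
 endfacet
 facet normal 0.097 -0.097 0.991
  outer loop
   vertex 1.3 1.9 5.0
   vertex 1.7 2.3 5.0
   vertex 0.5 5.2 5.4
  endloop
 endfacet
 facet normal -0.516 -0.857 0.003
  outer loop
   vertex 1.3 1.9 5.0
   vertex 0.8 2.2 4.7
   vertex 3.1 0.8 0.4
  endloop
 endfacet
 facet normal 0.646 -0.646 0.407
  outer loop
   vertex 1.3 1.9 5.0
   vertex 3.1 0.8 0.4
   vertex 1.7 2.3 5.0
  endloop
 endfacet
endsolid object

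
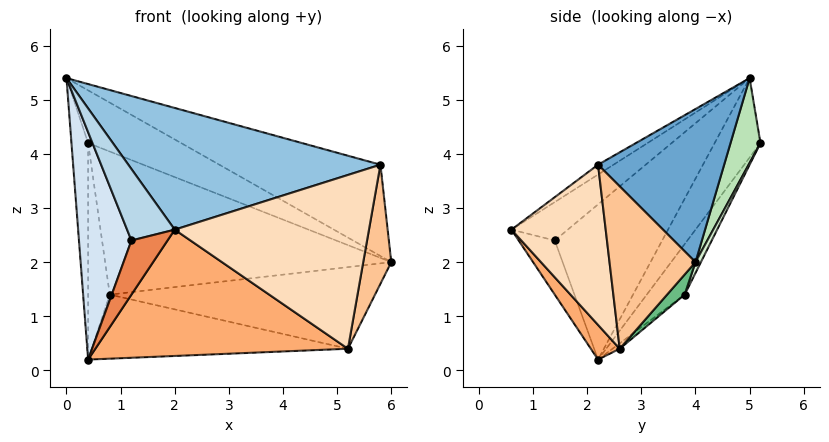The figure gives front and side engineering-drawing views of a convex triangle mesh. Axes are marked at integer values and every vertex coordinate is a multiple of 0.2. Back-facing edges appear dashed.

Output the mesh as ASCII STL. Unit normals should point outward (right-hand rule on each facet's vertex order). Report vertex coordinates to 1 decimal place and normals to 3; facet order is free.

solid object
 facet normal 0.468 0.598 0.650
  outer loop
   vertex 5.8 2.2 3.8
   vertex 6.0 4.0 2.0
   vertex 0.0 5.0 5.4
  endloop
 endfacet
 facet normal -0.034 -0.547 0.836
  outer loop
   vertex 5.8 2.2 3.8
   vertex 0.0 5.0 5.4
   vertex 2.0 0.6 2.6
  endloop
 endfacet
 facet normal -0.691 -0.585 0.425
  outer loop
   vertex 1.2 1.4 2.4
   vertex 2.0 0.6 2.6
   vertex 0.0 5.0 5.4
  endloop
 endfacet
 facet normal -0.886 -0.433 0.165
  outer loop
   vertex 1.2 1.4 2.4
   vertex 0.0 5.0 5.4
   vertex 0.4 2.2 0.2
  endloop
 endfacet
 facet normal -0.707 -0.707 0.000
  outer loop
   vertex 1.2 1.4 2.4
   vertex 0.4 2.2 0.2
   vertex 2.0 0.6 2.6
  endloop
 endfacet
 facet normal 0.091 -0.799 -0.594
  outer loop
   vertex 5.2 2.6 0.4
   vertex 2.0 0.6 2.6
   vertex 0.4 2.2 0.2
  endloop
 endfacet
 facet normal 0.932 -0.304 -0.200
  outer loop
   vertex 5.2 2.6 0.4
   vertex 6.0 4.0 2.0
   vertex 5.8 2.2 3.8
  endloop
 endfacet
 facet normal 0.429 -0.885 -0.180
  outer loop
   vertex 5.2 2.6 0.4
   vertex 5.8 2.2 3.8
   vertex 2.0 0.6 2.6
  endloop
 endfacet
 facet normal 0.049 0.739 -0.671
  outer loop
   vertex 5.2 2.6 0.4
   vertex 0.8 3.8 1.4
   vertex 6.0 4.0 2.0
  endloop
 endfacet
 facet normal -0.017 0.603 -0.798
  outer loop
   vertex 5.2 2.6 0.4
   vertex 0.4 2.2 0.2
   vertex 0.8 3.8 1.4
  endloop
 endfacet
 facet normal 0.297 0.921 0.252
  outer loop
   vertex 0.4 5.2 4.2
   vertex 0.0 5.0 5.4
   vertex 6.0 4.0 2.0
  endloop
 endfacet
 facet normal 0.017 0.895 -0.445
  outer loop
   vertex 0.4 5.2 4.2
   vertex 6.0 4.0 2.0
   vertex 0.8 3.8 1.4
  endloop
 endfacet
 facet normal -0.910 0.331 -0.248
  outer loop
   vertex 0.4 5.2 4.2
   vertex 0.4 2.2 0.2
   vertex 0.0 5.0 5.4
  endloop
 endfacet
 facet normal -0.814 0.465 -0.349
  outer loop
   vertex 0.4 5.2 4.2
   vertex 0.8 3.8 1.4
   vertex 0.4 2.2 0.2
  endloop
 endfacet
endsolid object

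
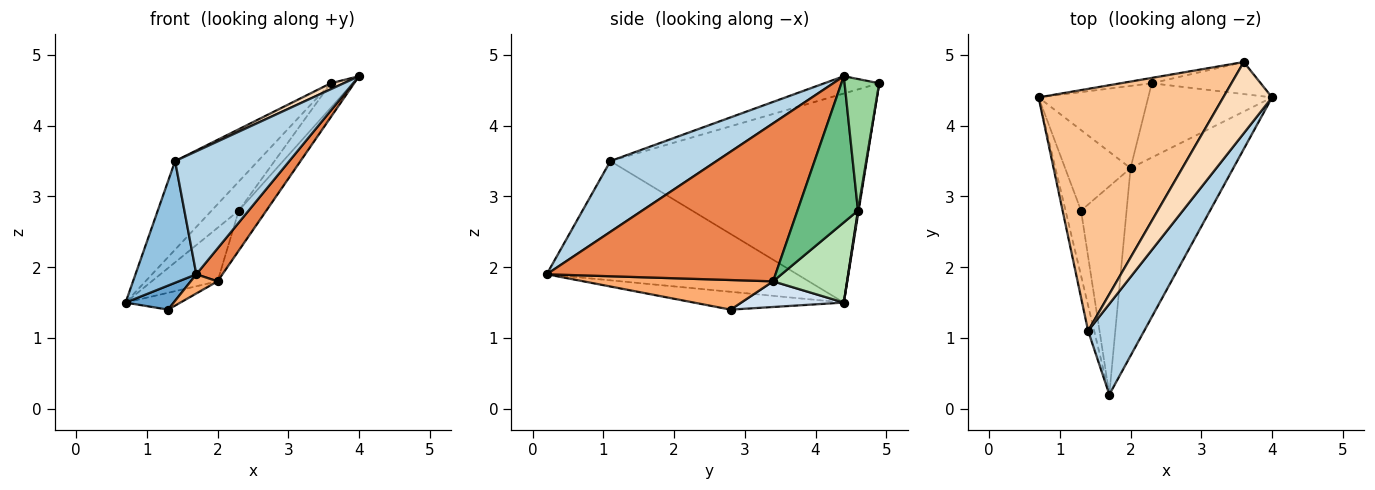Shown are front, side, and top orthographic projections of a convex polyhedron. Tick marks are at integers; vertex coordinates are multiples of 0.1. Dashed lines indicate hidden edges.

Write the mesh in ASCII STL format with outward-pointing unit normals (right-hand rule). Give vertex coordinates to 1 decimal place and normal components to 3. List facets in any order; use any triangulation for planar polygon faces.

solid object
 facet normal -0.734 -0.235 -0.637
  outer loop
   vertex 1.3 2.8 1.4
   vertex 1.7 0.2 1.9
   vertex 0.7 4.4 1.5
  endloop
 endfacet
 facet normal -0.971 -0.236 -0.049
  outer loop
   vertex 1.4 1.1 3.5
   vertex 0.7 4.4 1.5
   vertex 1.7 0.2 1.9
  endloop
 endfacet
 facet normal 0.599 -0.645 0.475
  outer loop
   vertex 1.4 1.1 3.5
   vertex 1.7 0.2 1.9
   vertex 4.0 4.4 4.7
  endloop
 endfacet
 facet normal 0.358 0.191 -0.914
  outer loop
   vertex 2.0 3.4 1.8
   vertex 1.3 2.8 1.4
   vertex 0.7 4.4 1.5
  endloop
 endfacet
 facet normal 0.835 -0.095 -0.543
  outer loop
   vertex 2.0 3.4 1.8
   vertex 4.0 4.4 4.7
   vertex 1.7 0.2 1.9
  endloop
 endfacet
 facet normal 0.544 -0.077 -0.836
  outer loop
   vertex 2.0 3.4 1.8
   vertex 1.7 0.2 1.9
   vertex 1.3 2.8 1.4
  endloop
 endfacet
 facet normal -0.728 0.235 0.643
  outer loop
   vertex 3.6 4.9 4.6
   vertex 0.7 4.4 1.5
   vertex 1.4 1.1 3.5
  endloop
 endfacet
 facet normal -0.333 -0.079 0.939
  outer loop
   vertex 3.6 4.9 4.6
   vertex 1.4 1.1 3.5
   vertex 4.0 4.4 4.7
  endloop
 endfacet
 facet normal 0.721 0.328 -0.610
  outer loop
   vertex 2.3 4.6 2.8
   vertex 4.0 4.4 4.7
   vertex 2.0 3.4 1.8
  endloop
 endfacet
 facet normal 0.692 0.439 -0.573
  outer loop
   vertex 2.3 4.6 2.8
   vertex 3.6 4.9 4.6
   vertex 4.0 4.4 4.7
  endloop
 endfacet
 facet normal 0.523 0.465 -0.715
  outer loop
   vertex 2.3 4.6 2.8
   vertex 2.0 3.4 1.8
   vertex 0.7 4.4 1.5
  endloop
 endfacet
 facet normal 0.025 0.983 -0.182
  outer loop
   vertex 2.3 4.6 2.8
   vertex 0.7 4.4 1.5
   vertex 3.6 4.9 4.6
  endloop
 endfacet
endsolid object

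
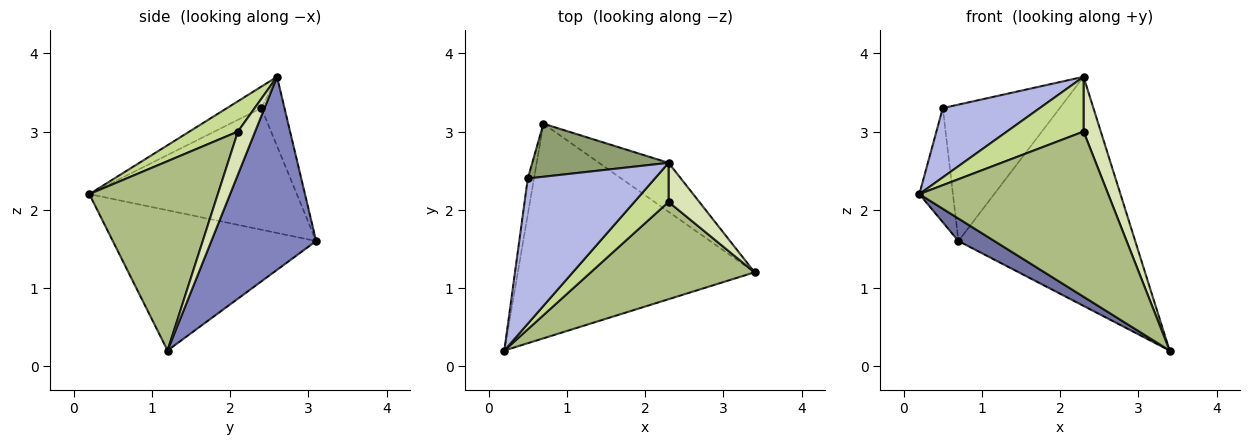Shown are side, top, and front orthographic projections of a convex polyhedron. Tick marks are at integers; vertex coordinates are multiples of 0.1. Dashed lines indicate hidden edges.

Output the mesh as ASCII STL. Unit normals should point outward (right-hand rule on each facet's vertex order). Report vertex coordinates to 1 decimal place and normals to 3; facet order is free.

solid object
 facet normal -0.508 -0.090 -0.857
  outer loop
   vertex 0.7 3.1 1.6
   vertex 3.4 1.2 0.2
   vertex 0.2 0.2 2.2
  endloop
 endfacet
 facet normal 0.502 0.846 -0.181
  outer loop
   vertex 2.3 2.6 3.7
   vertex 3.4 1.2 0.2
   vertex 0.7 3.1 1.6
  endloop
 endfacet
 facet normal -0.986 0.160 -0.050
  outer loop
   vertex 0.5 2.4 3.3
   vertex 0.7 3.1 1.6
   vertex 0.2 0.2 2.2
  endloop
 endfacet
 facet normal -0.151 -0.426 0.892
  outer loop
   vertex 0.5 2.4 3.3
   vertex 0.2 0.2 2.2
   vertex 2.3 2.6 3.7
  endloop
 endfacet
 facet normal -0.181 0.917 0.356
  outer loop
   vertex 0.5 2.4 3.3
   vertex 2.3 2.6 3.7
   vertex 0.7 3.1 1.6
  endloop
 endfacet
 facet normal 0.506 -0.743 0.438
  outer loop
   vertex 2.3 2.1 3.0
   vertex 0.2 0.2 2.2
   vertex 3.4 1.2 0.2
  endloop
 endfacet
 facet normal 0.458 -0.723 0.517
  outer loop
   vertex 2.3 2.1 3.0
   vertex 2.3 2.6 3.7
   vertex 0.2 0.2 2.2
  endloop
 endfacet
 facet normal 0.631 -0.631 0.451
  outer loop
   vertex 2.3 2.1 3.0
   vertex 3.4 1.2 0.2
   vertex 2.3 2.6 3.7
  endloop
 endfacet
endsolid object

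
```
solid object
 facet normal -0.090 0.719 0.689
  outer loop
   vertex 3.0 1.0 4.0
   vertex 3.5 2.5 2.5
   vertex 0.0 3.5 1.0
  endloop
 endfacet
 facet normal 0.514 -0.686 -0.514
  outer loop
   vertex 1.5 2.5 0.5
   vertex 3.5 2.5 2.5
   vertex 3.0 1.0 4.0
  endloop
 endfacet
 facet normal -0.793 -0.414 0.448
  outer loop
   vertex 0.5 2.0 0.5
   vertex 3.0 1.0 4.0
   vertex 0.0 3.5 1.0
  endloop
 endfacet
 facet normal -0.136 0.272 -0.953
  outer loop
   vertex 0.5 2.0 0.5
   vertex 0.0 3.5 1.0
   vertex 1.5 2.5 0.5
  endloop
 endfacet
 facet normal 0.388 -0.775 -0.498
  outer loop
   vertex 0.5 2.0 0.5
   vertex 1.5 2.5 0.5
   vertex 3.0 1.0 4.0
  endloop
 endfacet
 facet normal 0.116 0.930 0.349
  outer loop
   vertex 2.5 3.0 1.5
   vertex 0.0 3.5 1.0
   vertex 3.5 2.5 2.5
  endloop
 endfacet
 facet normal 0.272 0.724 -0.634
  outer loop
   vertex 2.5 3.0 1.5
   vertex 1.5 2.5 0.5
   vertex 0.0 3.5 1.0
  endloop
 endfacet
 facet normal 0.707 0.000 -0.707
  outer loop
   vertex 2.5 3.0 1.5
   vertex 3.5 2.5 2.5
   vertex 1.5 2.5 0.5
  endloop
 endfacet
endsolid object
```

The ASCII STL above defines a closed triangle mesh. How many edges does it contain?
12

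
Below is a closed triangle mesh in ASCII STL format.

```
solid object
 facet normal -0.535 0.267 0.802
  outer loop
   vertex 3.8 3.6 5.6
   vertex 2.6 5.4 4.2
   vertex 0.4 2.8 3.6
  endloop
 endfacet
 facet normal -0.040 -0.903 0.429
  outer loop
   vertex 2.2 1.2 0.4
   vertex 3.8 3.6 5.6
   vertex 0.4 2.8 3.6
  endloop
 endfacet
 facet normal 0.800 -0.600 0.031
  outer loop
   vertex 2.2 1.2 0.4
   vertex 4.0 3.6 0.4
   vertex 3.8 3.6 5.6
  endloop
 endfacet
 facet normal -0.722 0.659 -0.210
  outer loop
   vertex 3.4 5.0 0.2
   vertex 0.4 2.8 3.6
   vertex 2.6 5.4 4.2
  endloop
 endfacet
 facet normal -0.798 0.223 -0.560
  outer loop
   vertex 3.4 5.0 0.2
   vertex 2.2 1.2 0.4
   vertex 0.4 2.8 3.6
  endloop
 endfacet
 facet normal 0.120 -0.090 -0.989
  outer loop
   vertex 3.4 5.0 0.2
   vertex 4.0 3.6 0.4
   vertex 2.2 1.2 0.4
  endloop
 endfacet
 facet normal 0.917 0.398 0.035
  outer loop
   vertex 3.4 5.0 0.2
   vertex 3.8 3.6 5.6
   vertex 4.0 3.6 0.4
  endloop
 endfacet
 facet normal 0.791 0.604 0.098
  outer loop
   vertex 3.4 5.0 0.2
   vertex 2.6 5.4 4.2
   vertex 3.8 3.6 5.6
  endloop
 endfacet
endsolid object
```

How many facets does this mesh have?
8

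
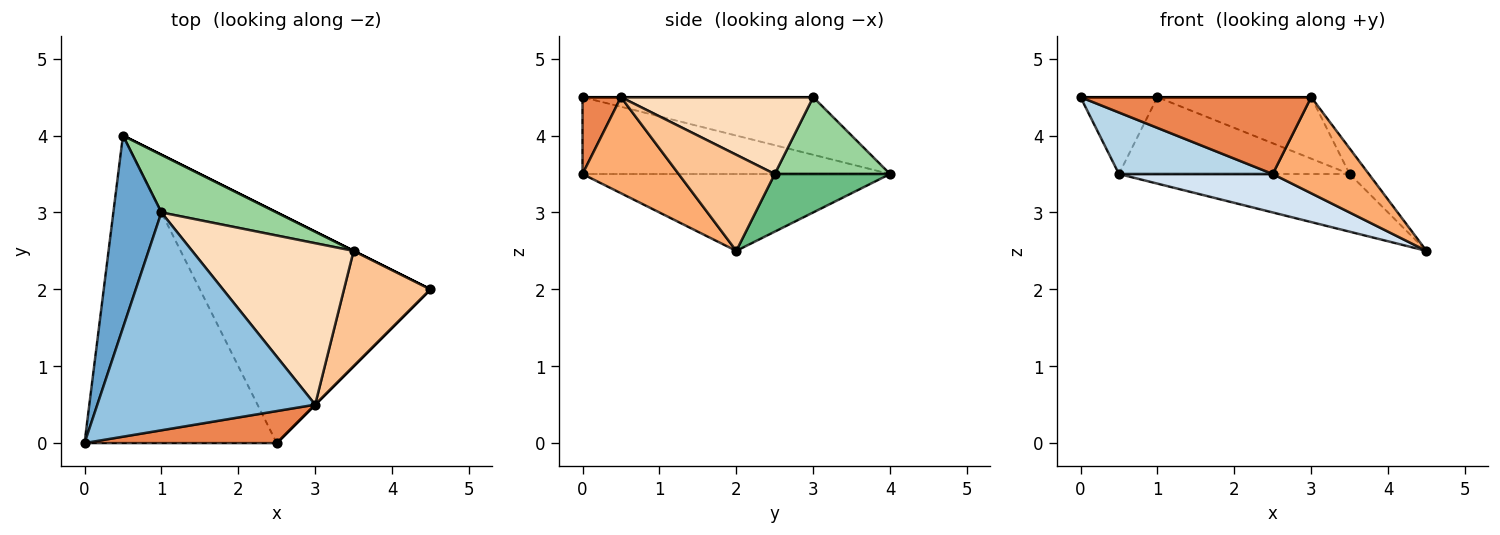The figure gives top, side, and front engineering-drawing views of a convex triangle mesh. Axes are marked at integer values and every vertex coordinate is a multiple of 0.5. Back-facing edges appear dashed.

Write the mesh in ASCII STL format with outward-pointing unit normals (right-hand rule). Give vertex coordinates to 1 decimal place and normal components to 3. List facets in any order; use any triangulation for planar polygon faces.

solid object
 facet normal -0.744 0.248 0.620
  outer loop
   vertex 1.0 3.0 4.5
   vertex 0.5 4.0 3.5
   vertex 0.0 0.0 4.5
  endloop
 endfacet
 facet normal 0.000 0.000 1.000
  outer loop
   vertex 1.0 3.0 4.5
   vertex 0.0 0.0 4.5
   vertex 3.0 0.5 4.5
  endloop
 endfacet
 facet normal -0.365 -0.183 -0.913
  outer loop
   vertex 2.5 0.0 3.5
   vertex 0.0 0.0 4.5
   vertex 0.5 4.0 3.5
  endloop
 endfacet
 facet normal -0.312 -0.156 -0.937
  outer loop
   vertex 2.5 0.0 3.5
   vertex 0.5 4.0 3.5
   vertex 4.5 2.0 2.5
  endloop
 endfacet
 facet normal 0.152 -0.912 0.380
  outer loop
   vertex 2.5 0.0 3.5
   vertex 3.0 0.5 4.5
   vertex 0.0 0.0 4.5
  endloop
 endfacet
 facet normal 0.707 -0.707 0.000
  outer loop
   vertex 2.5 0.0 3.5
   vertex 4.5 2.0 2.5
   vertex 3.0 0.5 4.5
  endloop
 endfacet
 facet normal 0.735 0.147 0.662
  outer loop
   vertex 3.5 2.5 3.5
   vertex 3.0 0.5 4.5
   vertex 4.5 2.0 2.5
  endloop
 endfacet
 facet normal 0.407 0.325 0.854
  outer loop
   vertex 3.5 2.5 3.5
   vertex 1.0 3.0 4.5
   vertex 3.0 0.5 4.5
  endloop
 endfacet
 facet normal 0.447 0.894 0.000
  outer loop
   vertex 3.5 2.5 3.5
   vertex 4.5 2.0 2.5
   vertex 0.5 4.0 3.5
  endloop
 endfacet
 facet normal 0.371 0.743 0.557
  outer loop
   vertex 3.5 2.5 3.5
   vertex 0.5 4.0 3.5
   vertex 1.0 3.0 4.5
  endloop
 endfacet
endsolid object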